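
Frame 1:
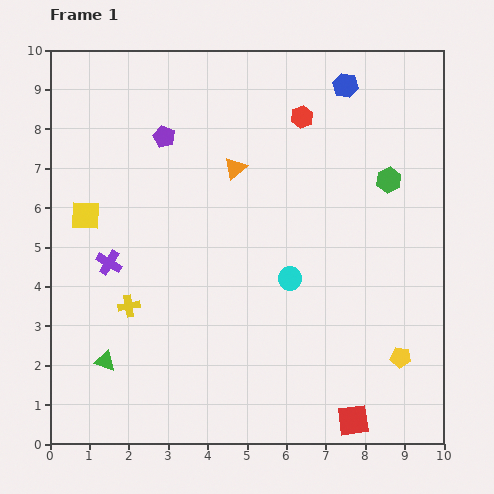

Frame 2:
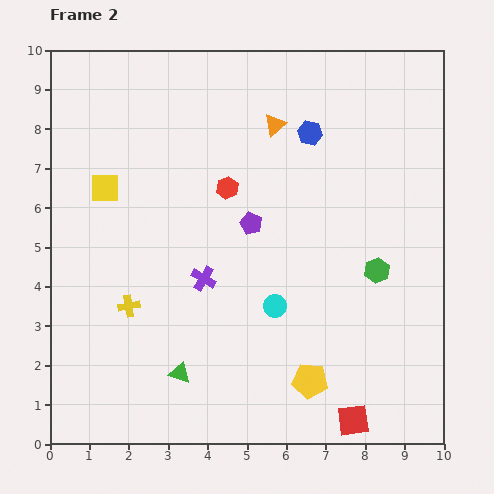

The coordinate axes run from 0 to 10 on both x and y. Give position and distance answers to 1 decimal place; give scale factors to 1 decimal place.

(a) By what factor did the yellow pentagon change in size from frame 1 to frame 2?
1.7×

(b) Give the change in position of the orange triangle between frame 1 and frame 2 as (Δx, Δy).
(1.0, 1.1)

The orange triangle was at (4.7, 7.0) in frame 1 and (5.7, 8.1) in frame 2.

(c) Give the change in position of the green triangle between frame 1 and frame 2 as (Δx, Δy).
(1.9, -0.3)

The green triangle was at (1.4, 2.1) in frame 1 and (3.3, 1.8) in frame 2.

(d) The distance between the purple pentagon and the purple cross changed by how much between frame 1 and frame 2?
-1.7

Distance in frame 1: 3.5. Distance in frame 2: 1.8.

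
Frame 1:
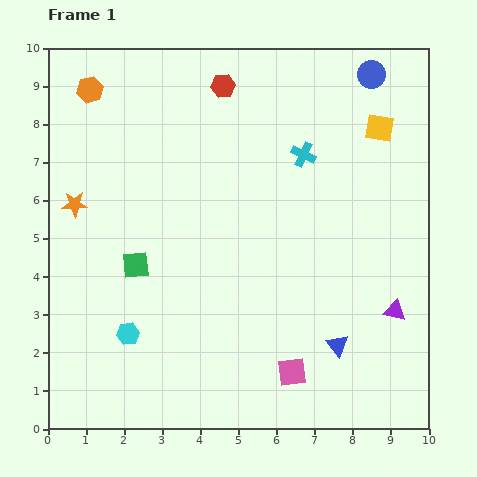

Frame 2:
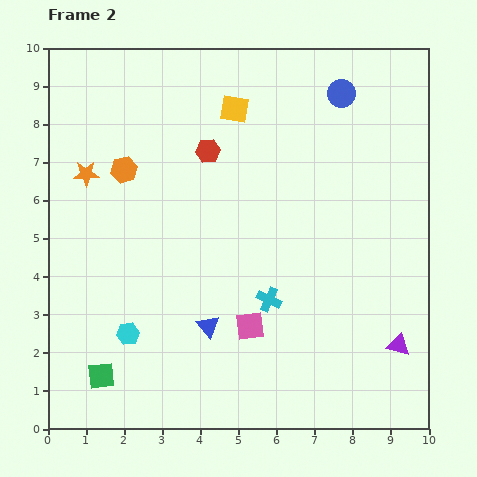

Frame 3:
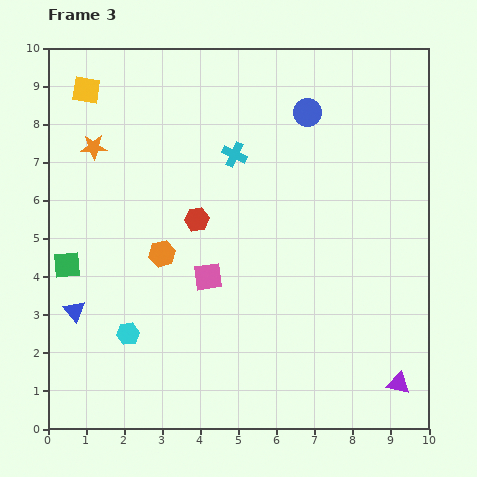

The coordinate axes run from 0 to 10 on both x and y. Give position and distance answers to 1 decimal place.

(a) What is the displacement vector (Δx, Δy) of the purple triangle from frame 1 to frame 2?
(0.1, -0.9)

The purple triangle was at (9.1, 3.1) in frame 1 and (9.2, 2.2) in frame 2.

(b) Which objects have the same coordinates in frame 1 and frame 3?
the cyan hexagon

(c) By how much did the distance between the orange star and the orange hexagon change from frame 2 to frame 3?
+2.3

Distance in frame 2: 1.0. Distance in frame 3: 3.3.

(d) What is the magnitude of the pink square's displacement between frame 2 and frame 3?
1.7

The pink square moved from (5.3, 2.7) to (4.2, 4.0), a distance of √(1.1² + 1.3²) ≈ 1.7.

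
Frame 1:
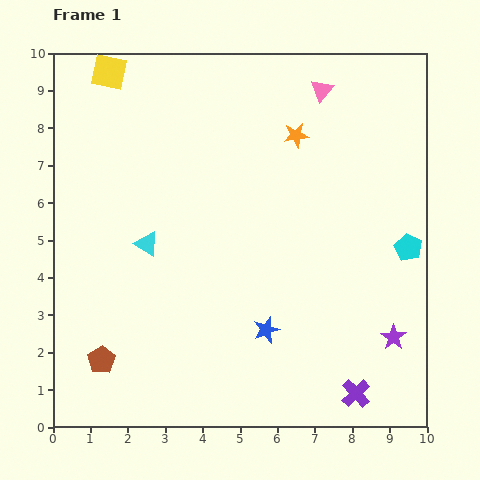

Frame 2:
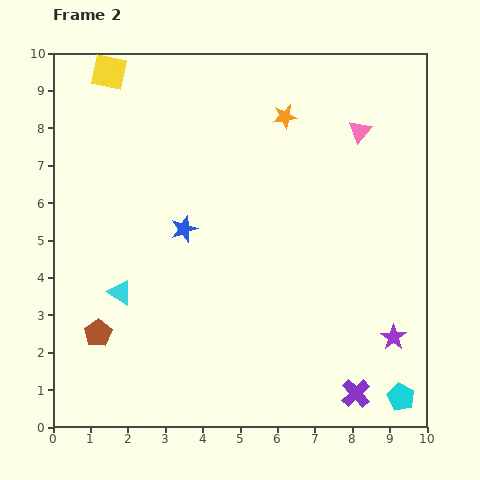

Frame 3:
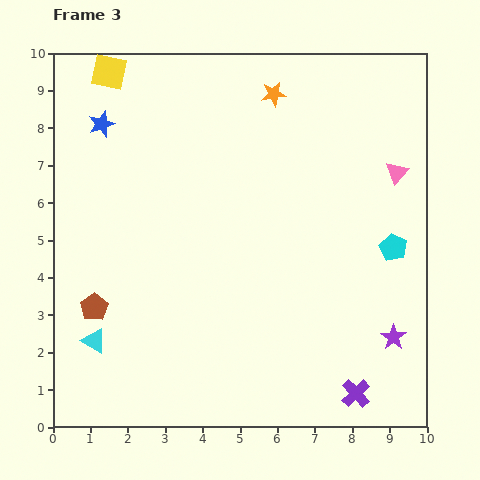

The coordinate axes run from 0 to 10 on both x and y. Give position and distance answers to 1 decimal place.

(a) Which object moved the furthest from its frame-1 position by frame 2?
the cyan pentagon

(moved 4.0; next 3.5)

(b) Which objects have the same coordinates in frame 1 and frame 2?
the purple cross, the purple star, the yellow square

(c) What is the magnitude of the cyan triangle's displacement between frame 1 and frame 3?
3.0

The cyan triangle moved from (2.5, 4.9) to (1.1, 2.3), a distance of √(1.4² + 2.6²) ≈ 3.0.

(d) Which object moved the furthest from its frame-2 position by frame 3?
the cyan pentagon

(moved 4.0; next 3.6)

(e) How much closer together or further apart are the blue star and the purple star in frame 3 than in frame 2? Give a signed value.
+3.4

Distance in frame 2: 6.3. Distance in frame 3: 9.7.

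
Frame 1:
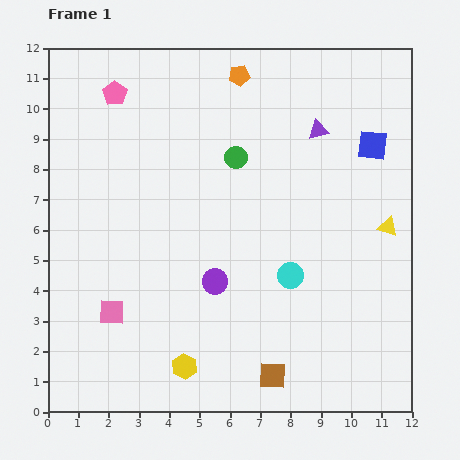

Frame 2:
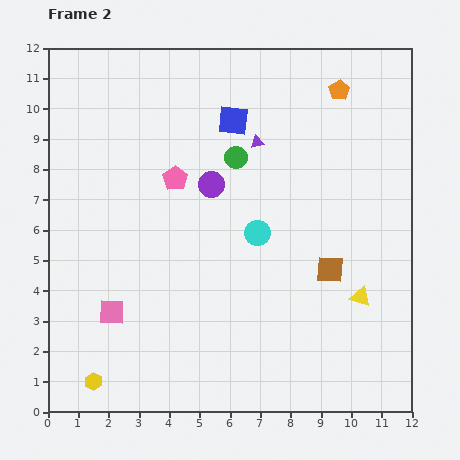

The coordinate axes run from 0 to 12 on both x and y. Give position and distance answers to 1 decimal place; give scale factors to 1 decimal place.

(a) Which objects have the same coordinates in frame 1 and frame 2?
the green circle, the pink square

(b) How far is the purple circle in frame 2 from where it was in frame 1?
3.2

The purple circle moved from (5.5, 4.3) to (5.4, 7.5), a distance of √(0.1² + 3.2²) ≈ 3.2.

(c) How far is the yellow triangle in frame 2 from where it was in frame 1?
2.5

The yellow triangle moved from (11.2, 6.1) to (10.3, 3.8), a distance of √(0.9² + 2.3²) ≈ 2.5.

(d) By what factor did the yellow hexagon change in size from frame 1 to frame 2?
0.7×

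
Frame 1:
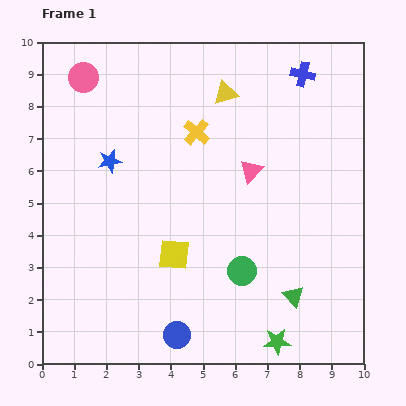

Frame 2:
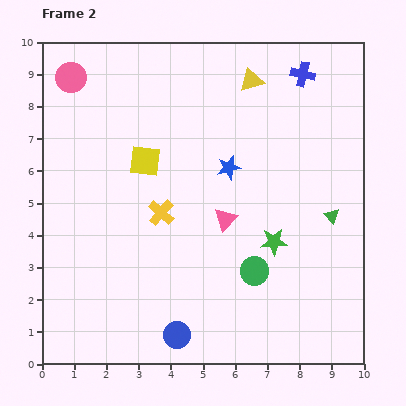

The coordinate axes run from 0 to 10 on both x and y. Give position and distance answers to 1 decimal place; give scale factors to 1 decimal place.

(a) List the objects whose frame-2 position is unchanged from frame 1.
the blue circle, the blue cross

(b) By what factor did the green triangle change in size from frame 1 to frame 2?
0.7×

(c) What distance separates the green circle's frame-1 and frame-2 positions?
0.4

The green circle moved from (6.2, 2.9) to (6.6, 2.9), a distance of √(0.4² + 0.0²) ≈ 0.4.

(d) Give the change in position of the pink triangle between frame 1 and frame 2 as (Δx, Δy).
(-0.8, -1.5)

The pink triangle was at (6.5, 6.0) in frame 1 and (5.7, 4.5) in frame 2.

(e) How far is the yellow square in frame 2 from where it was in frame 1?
3.0

The yellow square moved from (4.1, 3.4) to (3.2, 6.3), a distance of √(0.9² + 2.9²) ≈ 3.0.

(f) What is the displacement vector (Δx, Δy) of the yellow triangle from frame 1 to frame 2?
(0.8, 0.4)

The yellow triangle was at (5.7, 8.4) in frame 1 and (6.5, 8.8) in frame 2.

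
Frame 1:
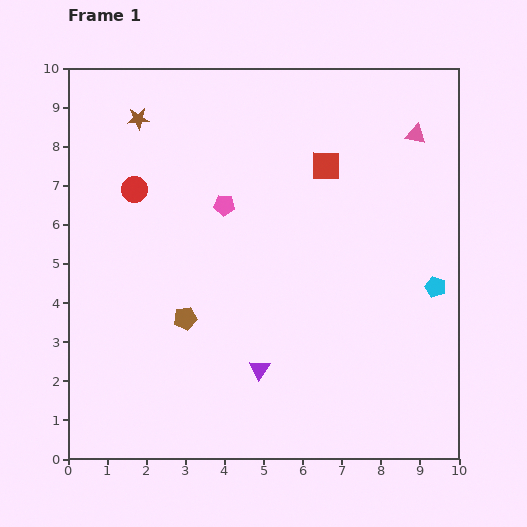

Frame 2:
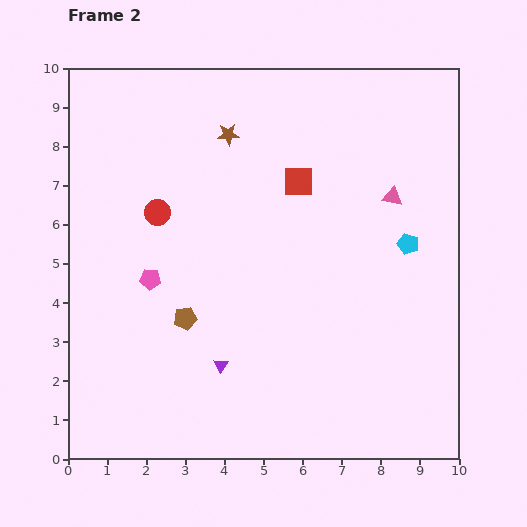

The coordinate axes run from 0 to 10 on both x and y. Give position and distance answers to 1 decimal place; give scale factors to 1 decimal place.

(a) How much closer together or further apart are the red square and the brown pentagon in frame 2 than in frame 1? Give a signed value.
-0.8

Distance in frame 1: 5.3. Distance in frame 2: 4.5.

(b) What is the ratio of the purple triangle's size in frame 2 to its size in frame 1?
0.7×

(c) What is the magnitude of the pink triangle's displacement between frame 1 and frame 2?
1.7

The pink triangle moved from (8.9, 8.3) to (8.3, 6.7), a distance of √(0.6² + 1.6²) ≈ 1.7.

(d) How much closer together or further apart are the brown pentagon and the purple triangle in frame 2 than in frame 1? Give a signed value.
-0.8

Distance in frame 1: 2.3. Distance in frame 2: 1.5.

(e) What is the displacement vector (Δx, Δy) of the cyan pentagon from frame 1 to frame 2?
(-0.7, 1.1)

The cyan pentagon was at (9.4, 4.4) in frame 1 and (8.7, 5.5) in frame 2.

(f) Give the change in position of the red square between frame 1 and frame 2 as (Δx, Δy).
(-0.7, -0.4)

The red square was at (6.6, 7.5) in frame 1 and (5.9, 7.1) in frame 2.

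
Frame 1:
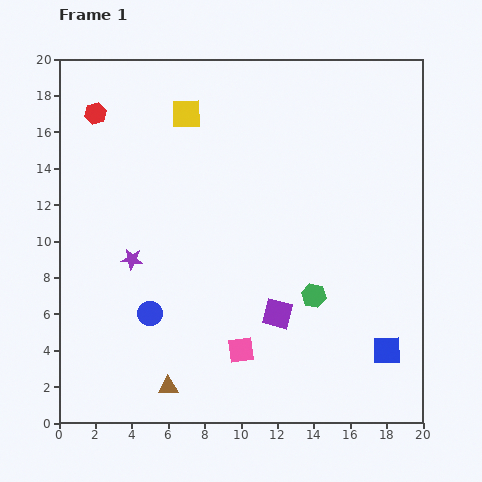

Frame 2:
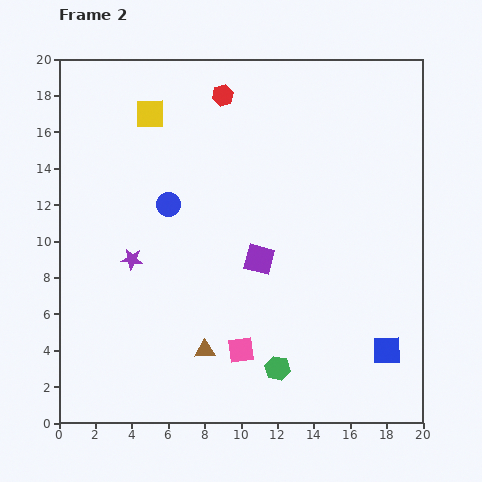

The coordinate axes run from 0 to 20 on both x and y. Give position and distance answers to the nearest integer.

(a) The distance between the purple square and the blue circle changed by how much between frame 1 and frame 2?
-1

Distance in frame 1: 7. Distance in frame 2: 6.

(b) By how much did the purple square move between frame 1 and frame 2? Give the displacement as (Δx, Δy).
(-1, 3)

The purple square was at (12, 6) in frame 1 and (11, 9) in frame 2.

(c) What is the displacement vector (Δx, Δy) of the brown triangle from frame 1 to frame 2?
(2, 2)

The brown triangle was at (6, 2) in frame 1 and (8, 4) in frame 2.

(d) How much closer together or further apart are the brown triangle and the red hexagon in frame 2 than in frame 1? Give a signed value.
-2

Distance in frame 1: 16. Distance in frame 2: 14.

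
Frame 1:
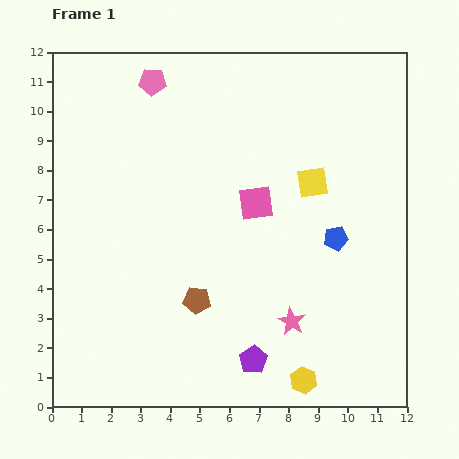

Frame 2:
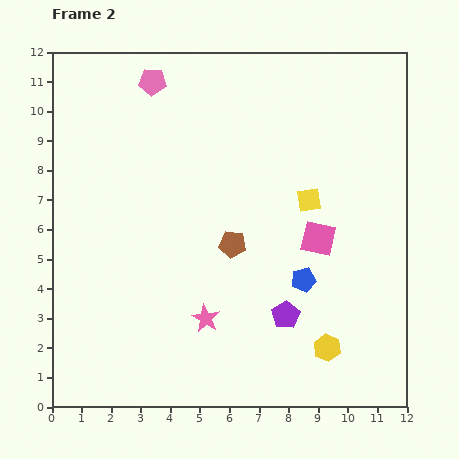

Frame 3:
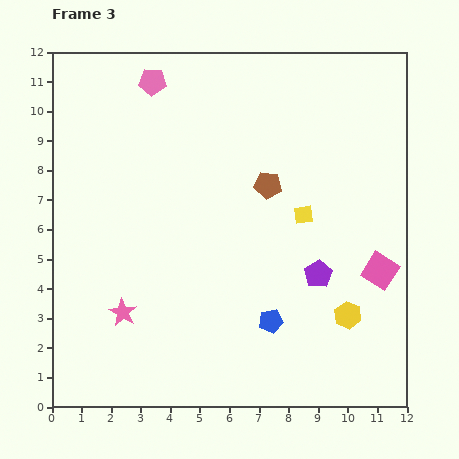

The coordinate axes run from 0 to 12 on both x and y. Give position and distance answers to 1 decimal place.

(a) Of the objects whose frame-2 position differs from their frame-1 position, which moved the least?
the yellow square

(moved 0.6)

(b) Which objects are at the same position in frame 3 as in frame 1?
the pink pentagon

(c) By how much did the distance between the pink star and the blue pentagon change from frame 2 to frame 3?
+1.5

Distance in frame 2: 3.5. Distance in frame 3: 5.0.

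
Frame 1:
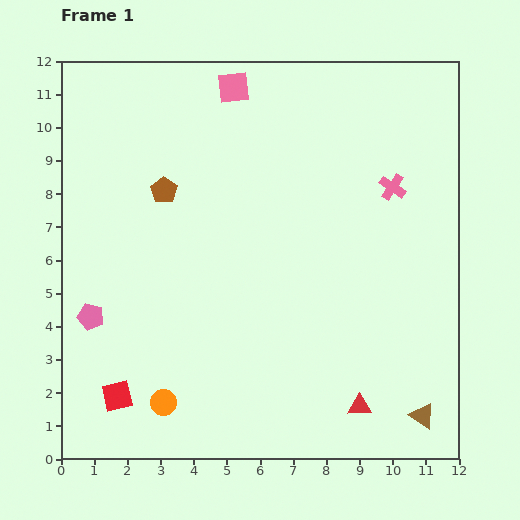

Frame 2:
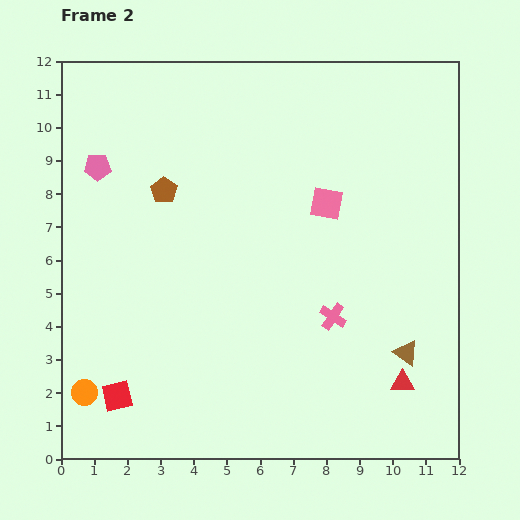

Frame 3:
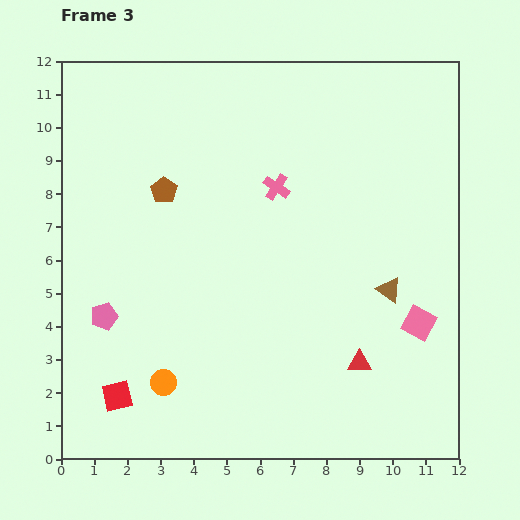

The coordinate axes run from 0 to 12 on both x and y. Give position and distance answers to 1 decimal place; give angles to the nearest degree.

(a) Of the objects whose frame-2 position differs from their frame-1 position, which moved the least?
the red triangle

(moved 1.5)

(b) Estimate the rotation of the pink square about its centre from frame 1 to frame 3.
36° clockwise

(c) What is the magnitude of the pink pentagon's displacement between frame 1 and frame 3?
0.4

The pink pentagon moved from (0.9, 4.3) to (1.3, 4.3), a distance of √(0.4² + 0.0²) ≈ 0.4.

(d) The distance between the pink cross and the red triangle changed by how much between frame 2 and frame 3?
+3.0

Distance in frame 2: 2.9. Distance in frame 3: 5.9.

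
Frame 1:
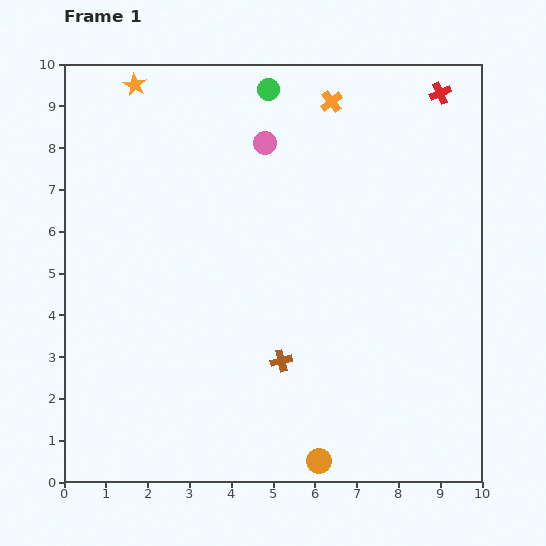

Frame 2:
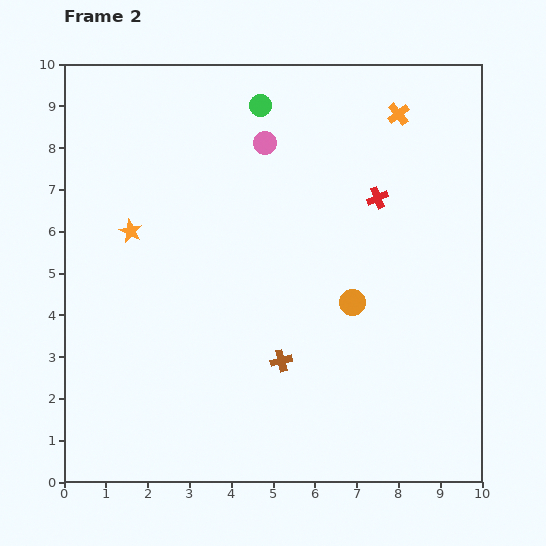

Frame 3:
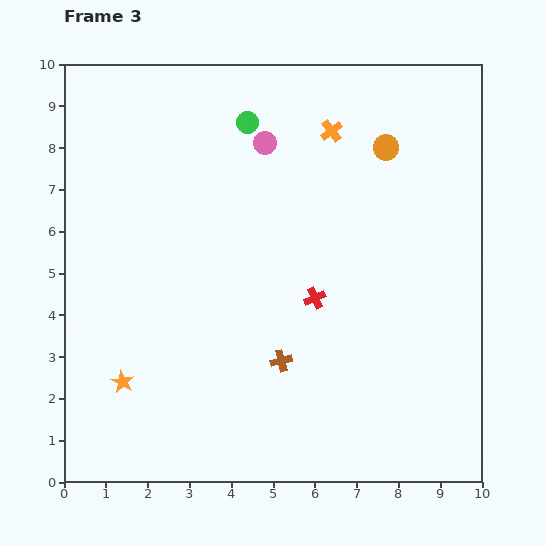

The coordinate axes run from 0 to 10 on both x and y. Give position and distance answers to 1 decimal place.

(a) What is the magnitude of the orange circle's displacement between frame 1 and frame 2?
3.9

The orange circle moved from (6.1, 0.5) to (6.9, 4.3), a distance of √(0.8² + 3.8²) ≈ 3.9.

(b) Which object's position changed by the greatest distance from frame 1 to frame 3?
the orange circle

(moved 7.7; next 7.1)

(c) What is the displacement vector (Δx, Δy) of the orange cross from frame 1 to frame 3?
(0.0, -0.7)

The orange cross was at (6.4, 9.1) in frame 1 and (6.4, 8.4) in frame 3.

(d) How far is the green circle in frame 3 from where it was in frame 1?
0.9

The green circle moved from (4.9, 9.4) to (4.4, 8.6), a distance of √(0.5² + 0.8²) ≈ 0.9.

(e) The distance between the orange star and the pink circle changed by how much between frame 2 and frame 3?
+2.8

Distance in frame 2: 3.8. Distance in frame 3: 6.6.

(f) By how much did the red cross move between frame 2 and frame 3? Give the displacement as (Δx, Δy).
(-1.5, -2.4)

The red cross was at (7.5, 6.8) in frame 2 and (6.0, 4.4) in frame 3.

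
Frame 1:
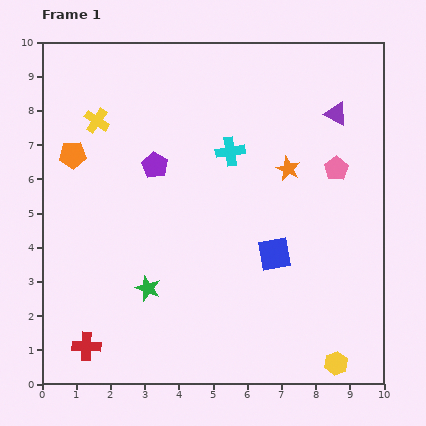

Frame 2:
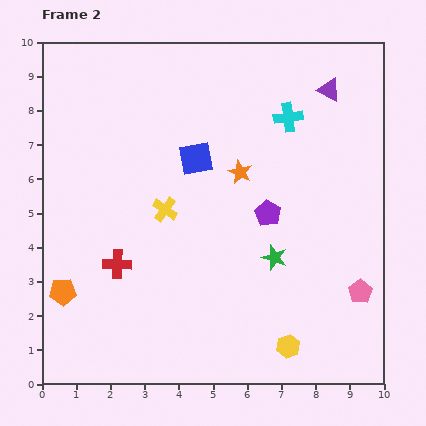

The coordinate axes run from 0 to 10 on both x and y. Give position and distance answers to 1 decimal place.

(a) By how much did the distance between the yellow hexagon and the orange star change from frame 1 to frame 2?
-0.6

Distance in frame 1: 5.9. Distance in frame 2: 5.3.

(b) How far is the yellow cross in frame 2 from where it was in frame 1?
3.3

The yellow cross moved from (1.6, 7.7) to (3.6, 5.1), a distance of √(2.0² + 2.6²) ≈ 3.3.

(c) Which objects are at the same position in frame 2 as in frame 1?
none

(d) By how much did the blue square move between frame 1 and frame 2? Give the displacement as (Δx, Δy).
(-2.3, 2.8)

The blue square was at (6.8, 3.8) in frame 1 and (4.5, 6.6) in frame 2.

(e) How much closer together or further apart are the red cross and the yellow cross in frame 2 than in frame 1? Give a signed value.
-4.5

Distance in frame 1: 6.6. Distance in frame 2: 2.1.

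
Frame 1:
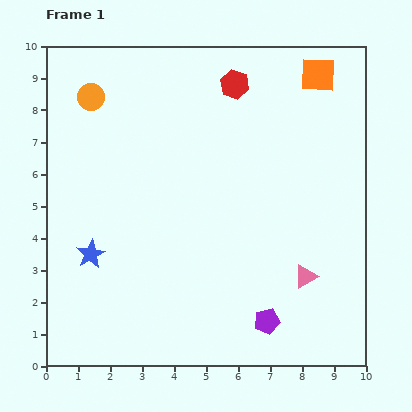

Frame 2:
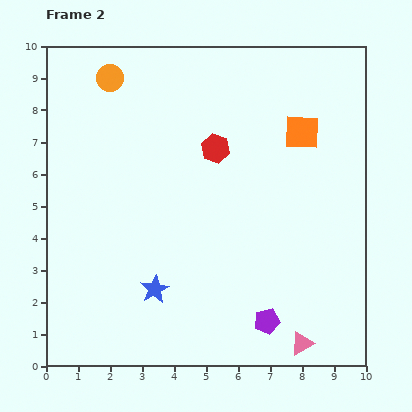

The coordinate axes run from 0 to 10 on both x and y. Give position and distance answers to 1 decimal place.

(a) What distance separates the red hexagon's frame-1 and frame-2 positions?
2.1

The red hexagon moved from (5.9, 8.8) to (5.3, 6.8), a distance of √(0.6² + 2.0²) ≈ 2.1.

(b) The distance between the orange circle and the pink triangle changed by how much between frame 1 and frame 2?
+1.5

Distance in frame 1: 8.7. Distance in frame 2: 10.2.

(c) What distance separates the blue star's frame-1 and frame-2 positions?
2.3

The blue star moved from (1.4, 3.5) to (3.4, 2.4), a distance of √(2.0² + 1.1²) ≈ 2.3.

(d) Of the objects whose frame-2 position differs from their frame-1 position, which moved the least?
the orange circle

(moved 0.8)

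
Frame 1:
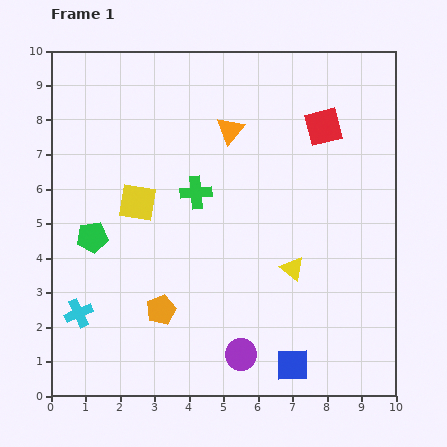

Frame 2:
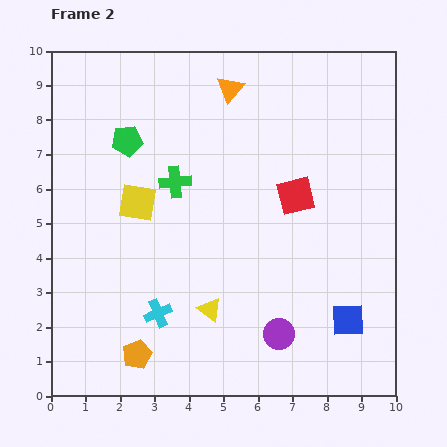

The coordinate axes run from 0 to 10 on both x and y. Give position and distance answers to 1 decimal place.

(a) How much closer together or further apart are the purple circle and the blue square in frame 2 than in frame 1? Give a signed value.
+0.5

Distance in frame 1: 1.5. Distance in frame 2: 2.0.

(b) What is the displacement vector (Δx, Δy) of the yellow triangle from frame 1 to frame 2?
(-2.4, -1.2)

The yellow triangle was at (7.0, 3.7) in frame 1 and (4.6, 2.5) in frame 2.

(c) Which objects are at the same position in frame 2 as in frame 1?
the yellow square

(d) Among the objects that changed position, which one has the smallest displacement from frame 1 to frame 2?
the green cross

(moved 0.7)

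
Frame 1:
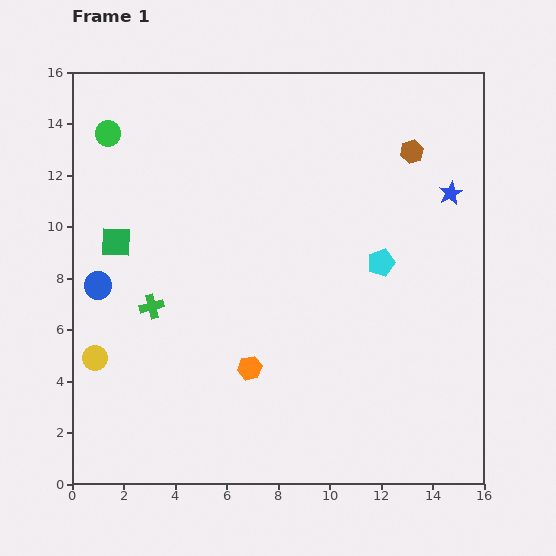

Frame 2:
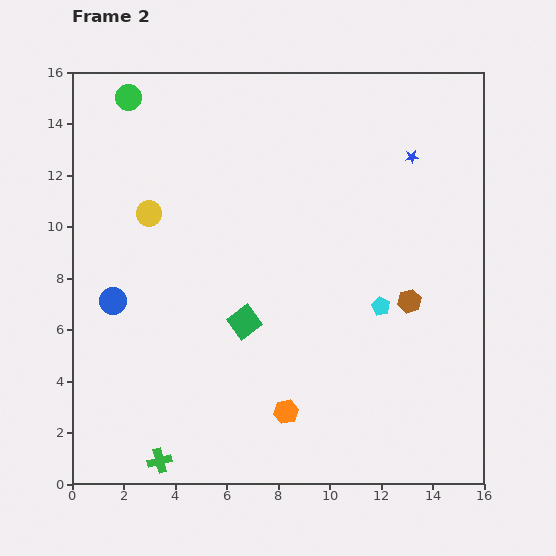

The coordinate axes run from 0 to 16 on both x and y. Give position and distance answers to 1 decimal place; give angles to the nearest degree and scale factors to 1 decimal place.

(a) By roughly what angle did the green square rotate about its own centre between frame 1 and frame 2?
39° counter-clockwise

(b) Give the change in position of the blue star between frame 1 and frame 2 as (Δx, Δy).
(-1.5, 1.4)

The blue star was at (14.7, 11.3) in frame 1 and (13.2, 12.7) in frame 2.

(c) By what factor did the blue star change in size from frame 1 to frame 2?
0.6×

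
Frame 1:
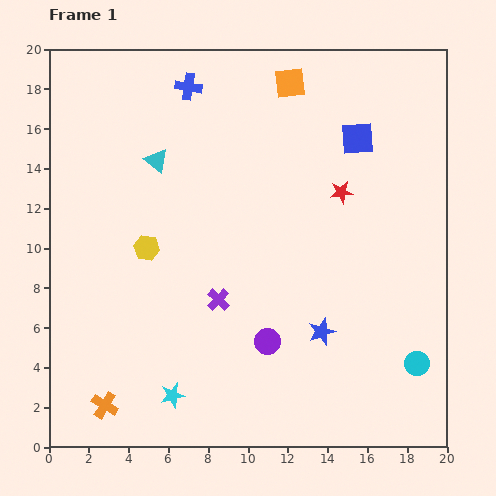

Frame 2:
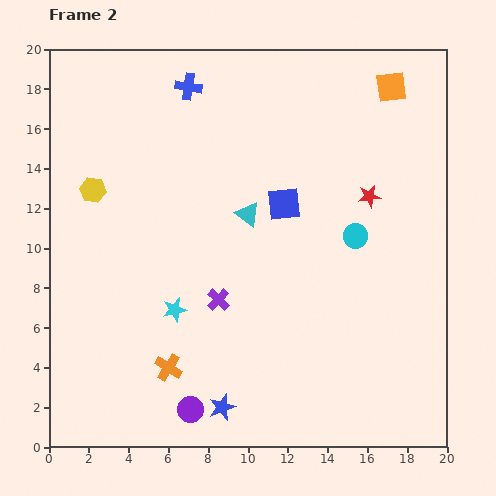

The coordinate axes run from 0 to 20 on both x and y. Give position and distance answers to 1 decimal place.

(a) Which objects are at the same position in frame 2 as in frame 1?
the purple cross, the blue cross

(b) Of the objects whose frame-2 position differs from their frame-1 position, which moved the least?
the red star

(moved 1.4)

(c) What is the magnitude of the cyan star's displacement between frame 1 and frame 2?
4.3

The cyan star moved from (6.2, 2.6) to (6.3, 6.9), a distance of √(0.1² + 4.3²) ≈ 4.3.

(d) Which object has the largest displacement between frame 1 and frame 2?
the cyan circle

(moved 7.1; next 6.3)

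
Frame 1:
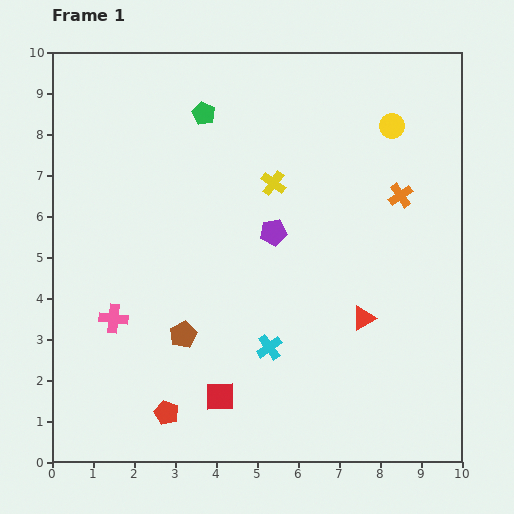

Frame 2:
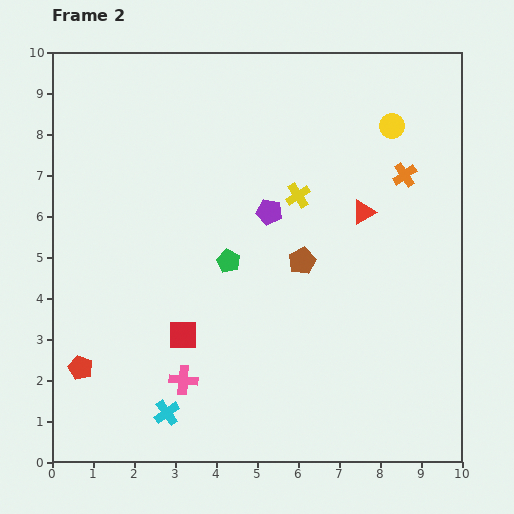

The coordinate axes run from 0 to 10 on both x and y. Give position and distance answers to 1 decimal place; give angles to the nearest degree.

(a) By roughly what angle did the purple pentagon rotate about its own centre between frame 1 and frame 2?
21° clockwise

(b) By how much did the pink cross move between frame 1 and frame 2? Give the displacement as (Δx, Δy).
(1.7, -1.5)

The pink cross was at (1.5, 3.5) in frame 1 and (3.2, 2.0) in frame 2.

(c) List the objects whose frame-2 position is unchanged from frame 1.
the yellow circle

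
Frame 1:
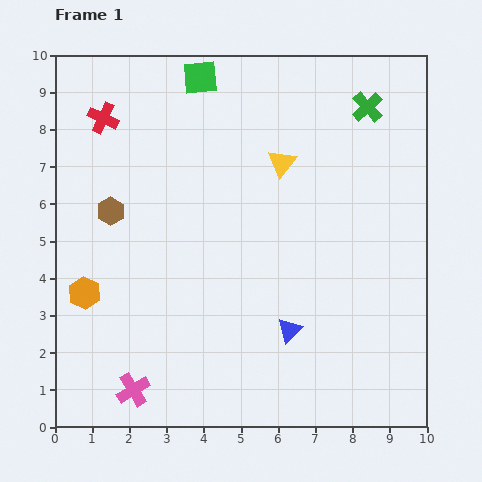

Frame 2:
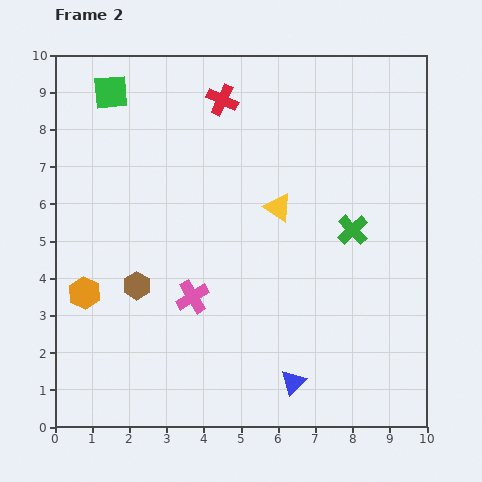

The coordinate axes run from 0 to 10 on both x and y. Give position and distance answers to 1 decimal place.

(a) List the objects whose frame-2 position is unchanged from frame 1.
the orange hexagon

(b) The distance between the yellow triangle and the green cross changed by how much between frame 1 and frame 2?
-0.6

Distance in frame 1: 2.7. Distance in frame 2: 2.1.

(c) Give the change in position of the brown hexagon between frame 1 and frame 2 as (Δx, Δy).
(0.7, -2.0)

The brown hexagon was at (1.5, 5.8) in frame 1 and (2.2, 3.8) in frame 2.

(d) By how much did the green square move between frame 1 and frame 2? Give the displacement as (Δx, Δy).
(-2.4, -0.4)

The green square was at (3.9, 9.4) in frame 1 and (1.5, 9.0) in frame 2.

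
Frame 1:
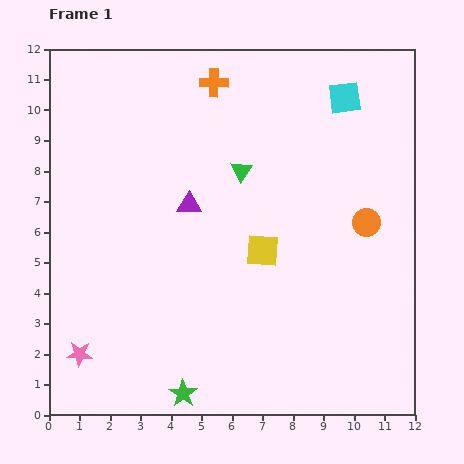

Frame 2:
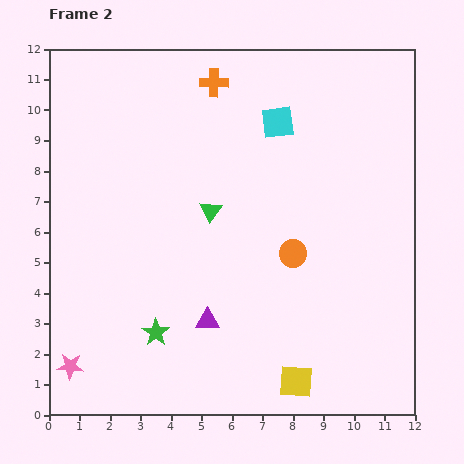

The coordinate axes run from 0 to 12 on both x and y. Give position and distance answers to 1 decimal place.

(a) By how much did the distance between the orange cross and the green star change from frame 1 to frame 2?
-1.8

Distance in frame 1: 10.2. Distance in frame 2: 8.4.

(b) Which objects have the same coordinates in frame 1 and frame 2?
the orange cross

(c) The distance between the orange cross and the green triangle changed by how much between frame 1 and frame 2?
+1.2

Distance in frame 1: 3.0. Distance in frame 2: 4.2.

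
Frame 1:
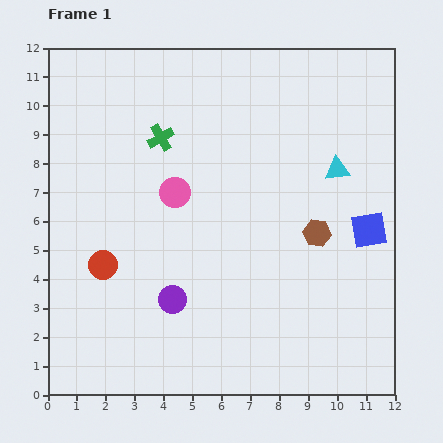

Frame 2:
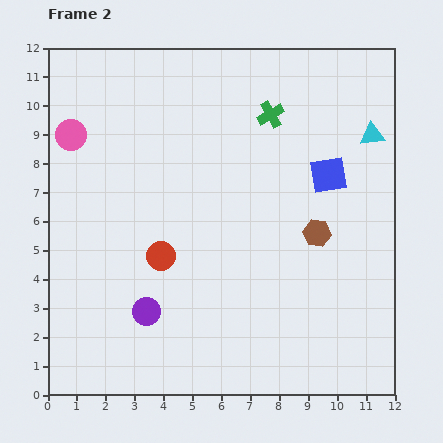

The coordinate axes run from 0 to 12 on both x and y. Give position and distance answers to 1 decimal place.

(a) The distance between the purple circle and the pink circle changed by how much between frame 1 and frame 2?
+2.9

Distance in frame 1: 3.7. Distance in frame 2: 6.6.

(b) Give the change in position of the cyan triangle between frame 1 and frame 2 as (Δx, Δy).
(1.2, 1.2)

The cyan triangle was at (10.0, 7.8) in frame 1 and (11.2, 9.0) in frame 2.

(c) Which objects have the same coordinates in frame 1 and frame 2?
the brown hexagon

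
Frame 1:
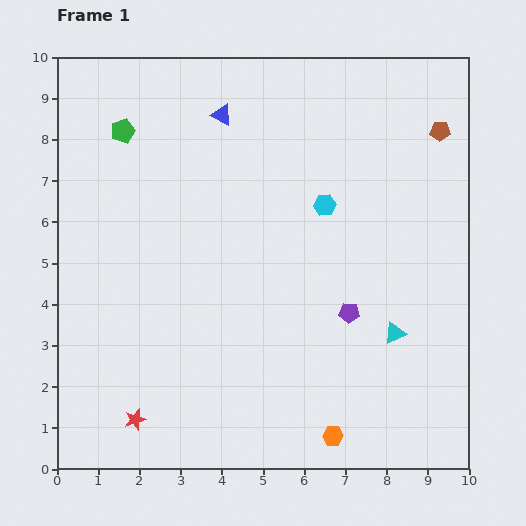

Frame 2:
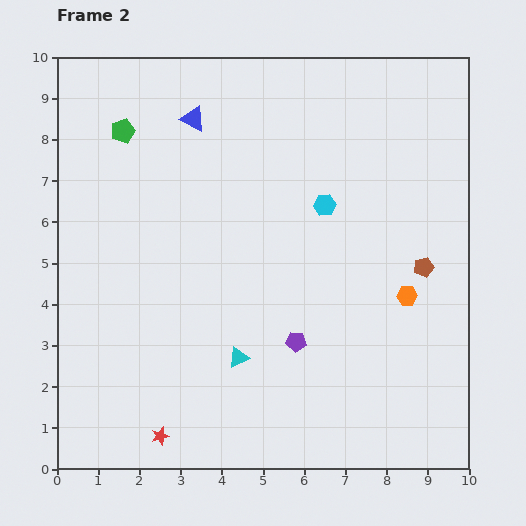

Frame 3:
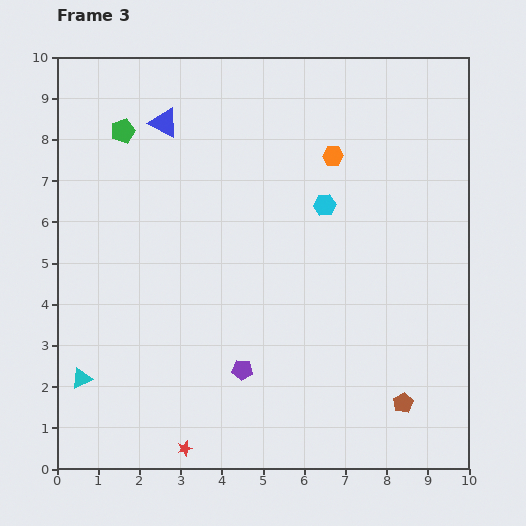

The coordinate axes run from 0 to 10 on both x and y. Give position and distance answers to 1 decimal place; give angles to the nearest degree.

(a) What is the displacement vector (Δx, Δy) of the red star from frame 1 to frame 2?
(0.6, -0.4)

The red star was at (1.9, 1.2) in frame 1 and (2.5, 0.8) in frame 2.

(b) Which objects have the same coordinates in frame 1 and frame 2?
the green pentagon, the cyan hexagon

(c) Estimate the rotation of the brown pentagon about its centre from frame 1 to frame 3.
31° counter-clockwise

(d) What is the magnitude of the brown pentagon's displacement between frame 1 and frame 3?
6.7

The brown pentagon moved from (9.3, 8.2) to (8.4, 1.6), a distance of √(0.9² + 6.6²) ≈ 6.7.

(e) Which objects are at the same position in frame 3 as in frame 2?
the green pentagon, the cyan hexagon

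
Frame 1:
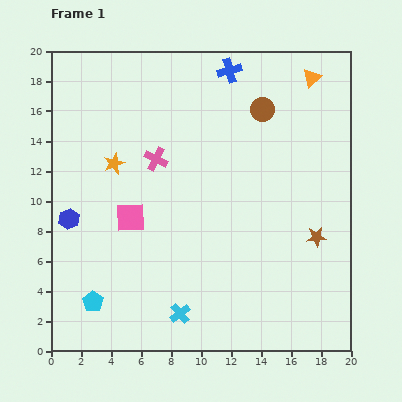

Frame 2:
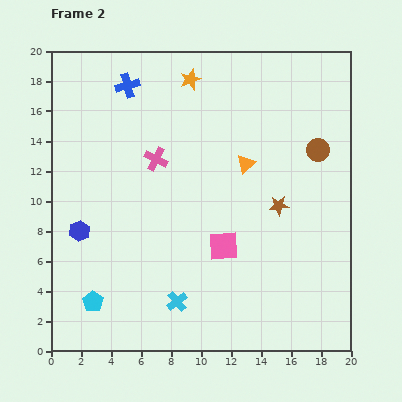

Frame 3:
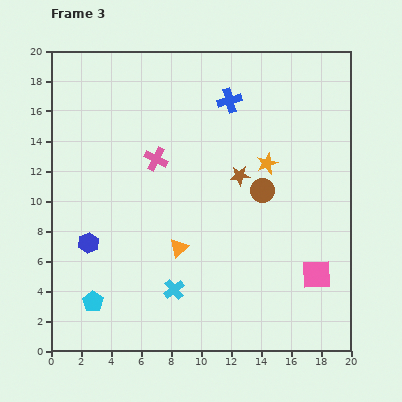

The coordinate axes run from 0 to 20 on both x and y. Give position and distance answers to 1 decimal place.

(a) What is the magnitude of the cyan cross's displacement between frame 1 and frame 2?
0.8

The cyan cross moved from (8.6, 2.5) to (8.4, 3.3), a distance of √(0.2² + 0.8²) ≈ 0.8.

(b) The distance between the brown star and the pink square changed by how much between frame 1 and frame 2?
-7.9

Distance in frame 1: 12.5. Distance in frame 2: 4.6.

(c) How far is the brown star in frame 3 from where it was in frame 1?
6.5

The brown star moved from (17.7, 7.6) to (12.6, 11.7), a distance of √(5.1² + 4.1²) ≈ 6.5.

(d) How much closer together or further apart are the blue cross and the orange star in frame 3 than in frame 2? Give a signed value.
+0.7

Distance in frame 2: 4.2. Distance in frame 3: 4.9.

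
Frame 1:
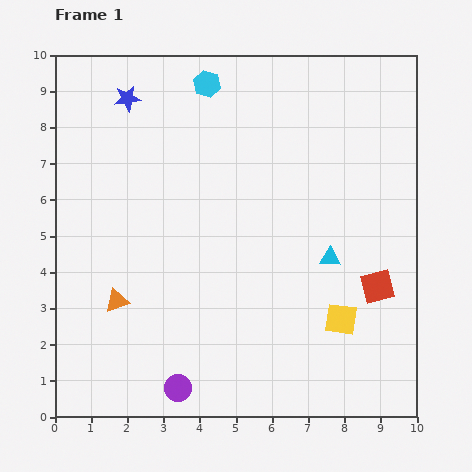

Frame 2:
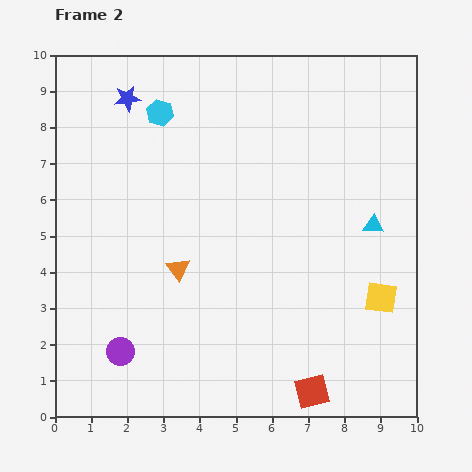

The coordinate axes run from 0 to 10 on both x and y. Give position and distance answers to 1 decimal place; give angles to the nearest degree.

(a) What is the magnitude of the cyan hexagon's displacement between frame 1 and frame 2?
1.5

The cyan hexagon moved from (4.2, 9.2) to (2.9, 8.4), a distance of √(1.3² + 0.8²) ≈ 1.5.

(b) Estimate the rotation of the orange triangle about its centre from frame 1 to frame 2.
49° counter-clockwise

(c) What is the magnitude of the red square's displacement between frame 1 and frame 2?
3.4

The red square moved from (8.9, 3.6) to (7.1, 0.7), a distance of √(1.8² + 2.9²) ≈ 3.4.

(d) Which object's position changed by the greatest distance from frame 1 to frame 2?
the red square

(moved 3.4; next 1.9)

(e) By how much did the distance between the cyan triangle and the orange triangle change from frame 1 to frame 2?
-0.5

Distance in frame 1: 6.0. Distance in frame 2: 5.5.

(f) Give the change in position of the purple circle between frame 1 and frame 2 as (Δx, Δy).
(-1.6, 1.0)

The purple circle was at (3.4, 0.8) in frame 1 and (1.8, 1.8) in frame 2.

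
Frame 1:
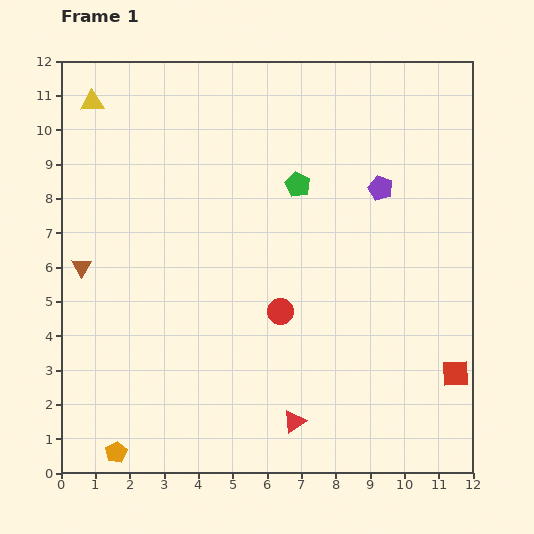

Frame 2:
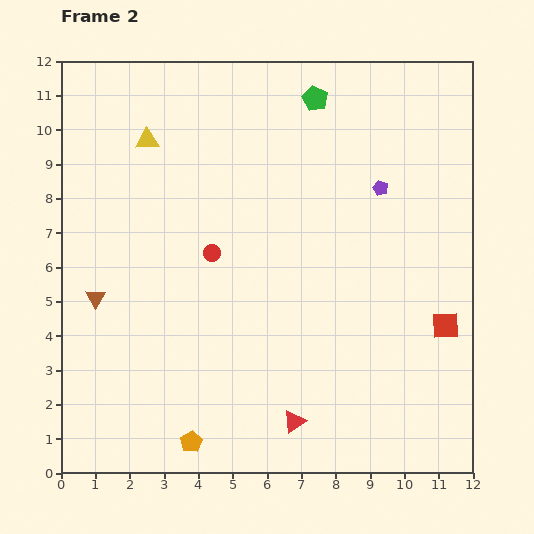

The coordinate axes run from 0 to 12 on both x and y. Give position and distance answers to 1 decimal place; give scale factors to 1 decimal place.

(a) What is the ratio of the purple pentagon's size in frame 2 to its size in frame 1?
0.6×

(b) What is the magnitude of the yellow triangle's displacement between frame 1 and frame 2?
1.9

The yellow triangle moved from (0.9, 10.8) to (2.5, 9.7), a distance of √(1.6² + 1.1²) ≈ 1.9.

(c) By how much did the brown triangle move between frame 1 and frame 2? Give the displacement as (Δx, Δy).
(0.4, -0.9)

The brown triangle was at (0.6, 6.0) in frame 1 and (1.0, 5.1) in frame 2.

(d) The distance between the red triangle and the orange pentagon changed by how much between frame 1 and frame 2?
-2.2

Distance in frame 1: 5.3. Distance in frame 2: 3.1.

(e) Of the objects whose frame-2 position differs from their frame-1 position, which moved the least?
the brown triangle

(moved 1.0)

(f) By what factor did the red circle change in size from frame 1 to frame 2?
0.6×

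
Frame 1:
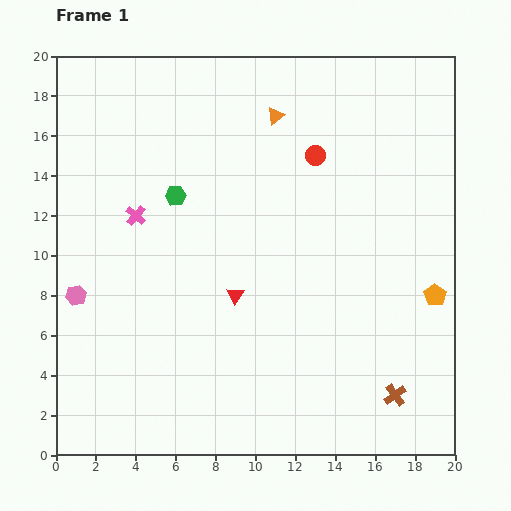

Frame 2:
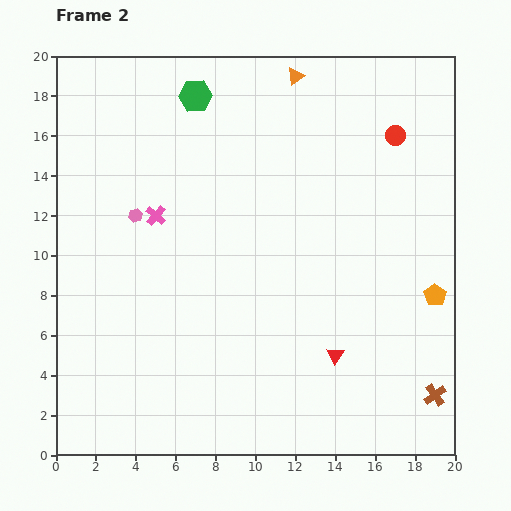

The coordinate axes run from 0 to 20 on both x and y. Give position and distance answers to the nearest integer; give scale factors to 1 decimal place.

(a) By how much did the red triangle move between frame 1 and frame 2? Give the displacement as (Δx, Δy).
(5, -3)

The red triangle was at (9, 8) in frame 1 and (14, 5) in frame 2.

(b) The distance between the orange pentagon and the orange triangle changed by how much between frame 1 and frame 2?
+1

Distance in frame 1: 12. Distance in frame 2: 13.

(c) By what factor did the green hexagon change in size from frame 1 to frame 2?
1.6×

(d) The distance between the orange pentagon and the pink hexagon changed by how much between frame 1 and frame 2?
-2

Distance in frame 1: 18. Distance in frame 2: 16.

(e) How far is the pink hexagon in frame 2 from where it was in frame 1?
5

The pink hexagon moved from (1, 8) to (4, 12), a distance of √(3² + 4²) ≈ 5.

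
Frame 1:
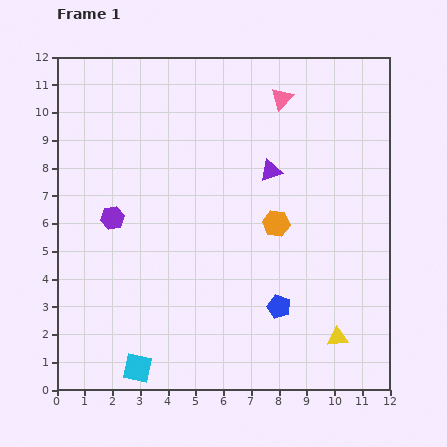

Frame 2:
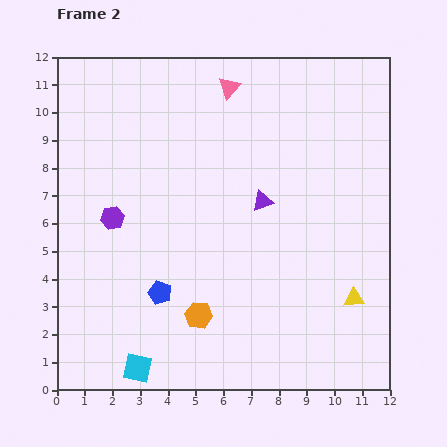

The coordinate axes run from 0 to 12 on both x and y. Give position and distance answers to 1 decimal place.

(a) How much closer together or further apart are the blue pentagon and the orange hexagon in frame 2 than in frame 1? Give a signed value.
-1.4

Distance in frame 1: 3.0. Distance in frame 2: 1.6.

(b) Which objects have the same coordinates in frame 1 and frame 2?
the purple hexagon, the cyan square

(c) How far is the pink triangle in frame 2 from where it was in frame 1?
1.9

The pink triangle moved from (8.1, 10.5) to (6.2, 10.9), a distance of √(1.9² + 0.4²) ≈ 1.9.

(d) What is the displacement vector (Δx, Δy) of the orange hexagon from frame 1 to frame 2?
(-2.8, -3.3)

The orange hexagon was at (7.9, 6.0) in frame 1 and (5.1, 2.7) in frame 2.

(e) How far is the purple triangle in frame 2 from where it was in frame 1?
1.1

The purple triangle moved from (7.7, 7.9) to (7.4, 6.8), a distance of √(0.3² + 1.1²) ≈ 1.1.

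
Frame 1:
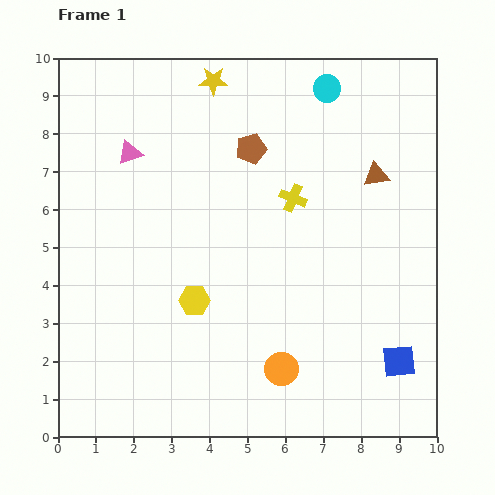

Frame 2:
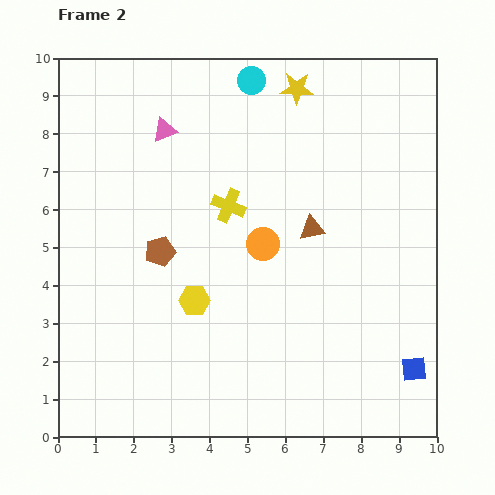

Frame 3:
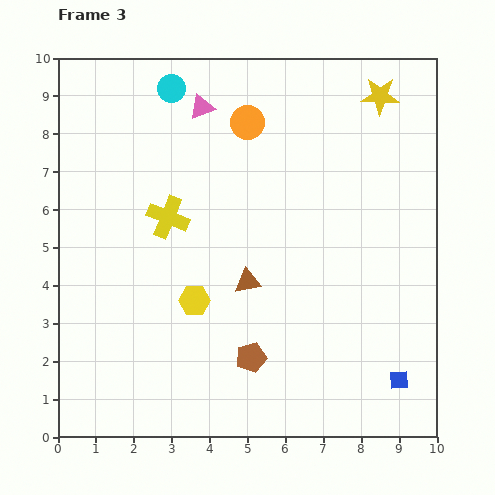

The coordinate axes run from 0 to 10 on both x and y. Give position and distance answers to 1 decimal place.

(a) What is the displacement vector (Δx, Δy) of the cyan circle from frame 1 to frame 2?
(-2.0, 0.2)

The cyan circle was at (7.1, 9.2) in frame 1 and (5.1, 9.4) in frame 2.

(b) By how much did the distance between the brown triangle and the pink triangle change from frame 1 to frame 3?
-1.7

Distance in frame 1: 6.5. Distance in frame 3: 4.8.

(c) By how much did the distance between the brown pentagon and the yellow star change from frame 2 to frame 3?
+2.1

Distance in frame 2: 5.6. Distance in frame 3: 7.7.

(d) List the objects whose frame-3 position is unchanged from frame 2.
the yellow hexagon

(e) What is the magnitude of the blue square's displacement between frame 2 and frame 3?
0.5

The blue square moved from (9.4, 1.8) to (9.0, 1.5), a distance of √(0.4² + 0.3²) ≈ 0.5.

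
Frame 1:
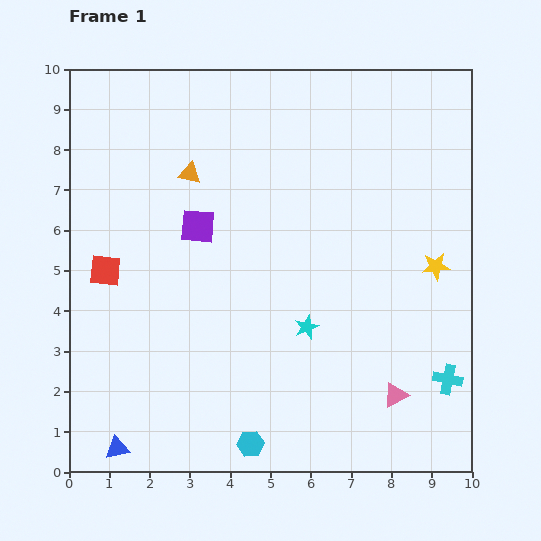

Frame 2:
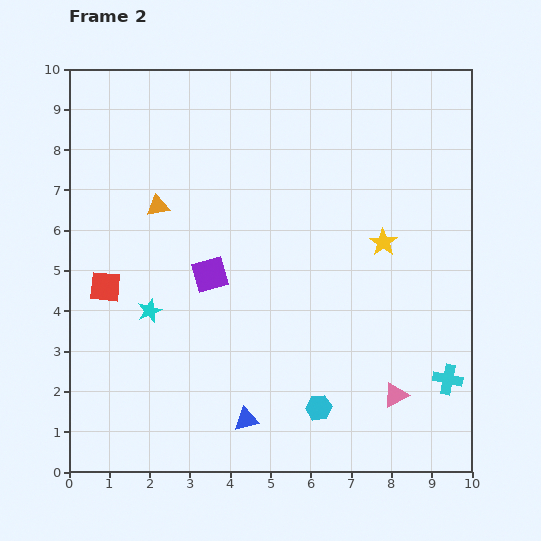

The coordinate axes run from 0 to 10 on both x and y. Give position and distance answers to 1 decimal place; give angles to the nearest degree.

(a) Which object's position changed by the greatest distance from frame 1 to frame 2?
the cyan star

(moved 3.9; next 3.3)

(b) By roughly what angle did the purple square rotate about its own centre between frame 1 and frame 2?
21° counter-clockwise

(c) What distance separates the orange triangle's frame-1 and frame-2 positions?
1.1

The orange triangle moved from (3.0, 7.4) to (2.2, 6.6), a distance of √(0.8² + 0.8²) ≈ 1.1.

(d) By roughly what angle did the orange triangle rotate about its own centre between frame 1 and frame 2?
24° counter-clockwise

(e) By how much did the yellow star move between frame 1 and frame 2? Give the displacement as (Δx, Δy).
(-1.3, 0.6)

The yellow star was at (9.1, 5.1) in frame 1 and (7.8, 5.7) in frame 2.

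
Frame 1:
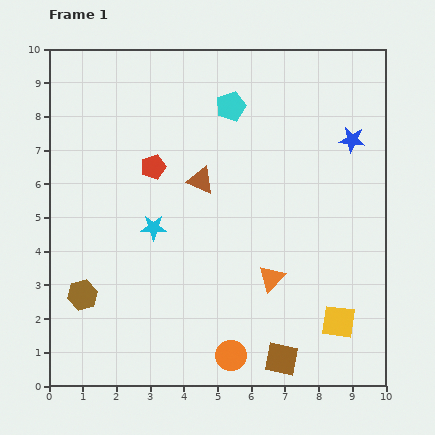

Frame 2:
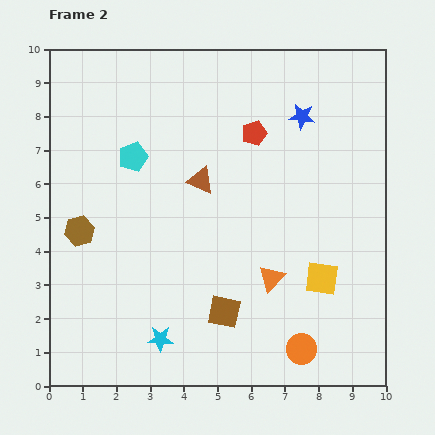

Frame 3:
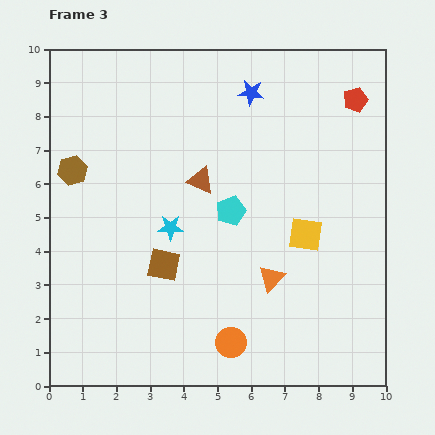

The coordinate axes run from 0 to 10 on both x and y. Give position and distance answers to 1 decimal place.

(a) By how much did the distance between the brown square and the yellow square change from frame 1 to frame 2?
+1.1

Distance in frame 1: 2.0. Distance in frame 2: 3.1.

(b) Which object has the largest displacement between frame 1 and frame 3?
the red pentagon

(moved 6.3; next 4.5)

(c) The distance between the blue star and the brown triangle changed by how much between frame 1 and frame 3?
-1.7

Distance in frame 1: 4.7. Distance in frame 3: 3.0.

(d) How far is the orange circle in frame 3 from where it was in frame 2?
2.1

The orange circle moved from (7.5, 1.1) to (5.4, 1.3), a distance of √(2.1² + 0.2²) ≈ 2.1.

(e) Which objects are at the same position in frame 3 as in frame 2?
the orange triangle, the brown triangle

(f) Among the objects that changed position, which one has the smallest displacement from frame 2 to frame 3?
the yellow square

(moved 1.4)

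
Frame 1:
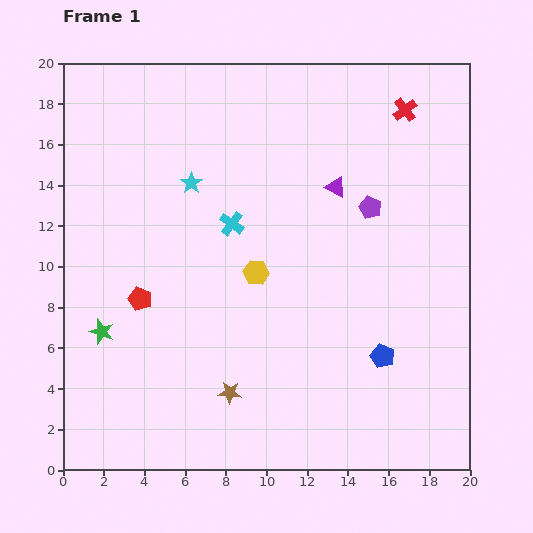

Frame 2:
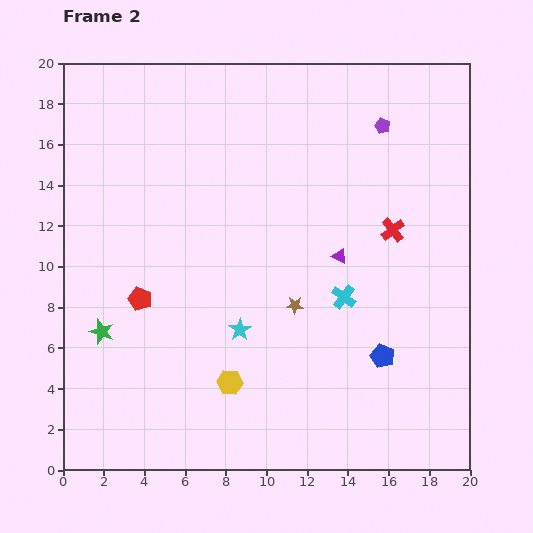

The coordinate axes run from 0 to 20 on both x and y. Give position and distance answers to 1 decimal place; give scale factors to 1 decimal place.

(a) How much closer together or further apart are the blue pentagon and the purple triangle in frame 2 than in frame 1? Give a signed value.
-3.3

Distance in frame 1: 8.6. Distance in frame 2: 5.3.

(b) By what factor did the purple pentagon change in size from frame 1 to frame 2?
0.7×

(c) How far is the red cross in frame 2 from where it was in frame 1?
5.9

The red cross moved from (16.8, 17.7) to (16.2, 11.8), a distance of √(0.6² + 5.9²) ≈ 5.9.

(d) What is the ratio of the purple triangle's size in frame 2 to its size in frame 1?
0.7×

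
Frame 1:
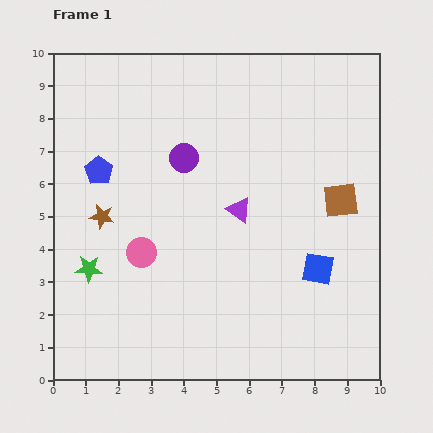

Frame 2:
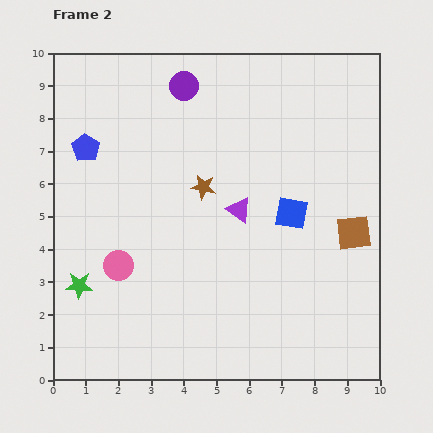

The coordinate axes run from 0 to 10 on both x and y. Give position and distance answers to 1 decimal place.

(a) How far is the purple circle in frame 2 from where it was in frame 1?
2.2

The purple circle moved from (4.0, 6.8) to (4.0, 9.0), a distance of √(0.0² + 2.2²) ≈ 2.2.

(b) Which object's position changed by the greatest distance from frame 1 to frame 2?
the brown star

(moved 3.2; next 2.2)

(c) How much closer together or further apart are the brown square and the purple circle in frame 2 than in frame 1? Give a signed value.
+1.9

Distance in frame 1: 5.0. Distance in frame 2: 6.9.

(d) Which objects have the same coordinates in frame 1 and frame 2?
the purple triangle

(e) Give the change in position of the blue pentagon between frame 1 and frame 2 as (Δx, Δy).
(-0.4, 0.7)

The blue pentagon was at (1.4, 6.4) in frame 1 and (1.0, 7.1) in frame 2.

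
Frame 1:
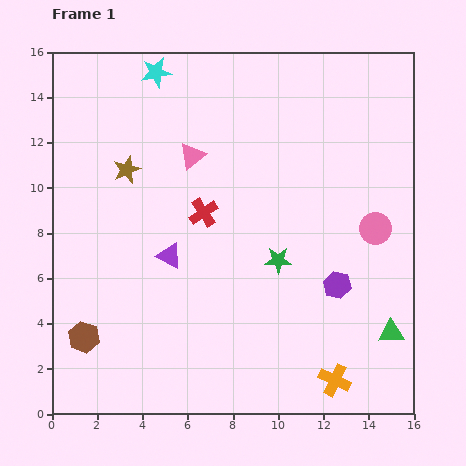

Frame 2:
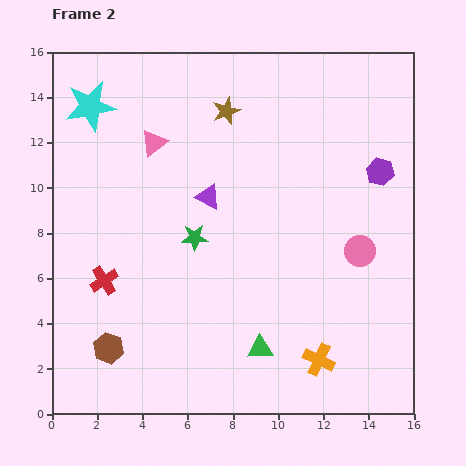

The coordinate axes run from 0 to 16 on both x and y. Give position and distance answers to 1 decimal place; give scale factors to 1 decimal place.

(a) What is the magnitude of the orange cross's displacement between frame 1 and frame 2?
1.1

The orange cross moved from (12.5, 1.5) to (11.8, 2.4), a distance of √(0.7² + 0.9²) ≈ 1.1.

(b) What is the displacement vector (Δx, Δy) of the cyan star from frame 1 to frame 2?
(-2.9, -1.5)

The cyan star was at (4.6, 15.1) in frame 1 and (1.7, 13.6) in frame 2.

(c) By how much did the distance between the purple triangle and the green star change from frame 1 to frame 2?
-2.9

Distance in frame 1: 4.8. Distance in frame 2: 1.9.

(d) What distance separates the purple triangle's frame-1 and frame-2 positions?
3.1

The purple triangle moved from (5.2, 7.0) to (6.9, 9.6), a distance of √(1.7² + 2.6²) ≈ 3.1.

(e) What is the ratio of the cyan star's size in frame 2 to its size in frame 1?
1.6×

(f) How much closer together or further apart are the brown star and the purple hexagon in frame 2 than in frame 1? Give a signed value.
-3.3

Distance in frame 1: 10.6. Distance in frame 2: 7.3.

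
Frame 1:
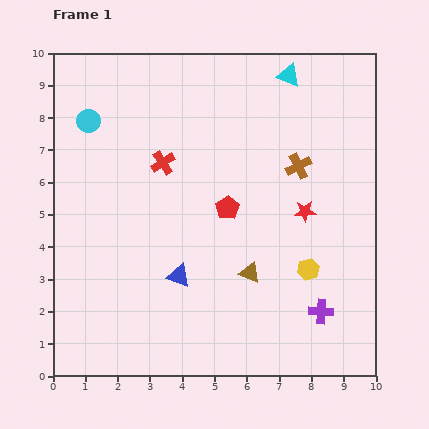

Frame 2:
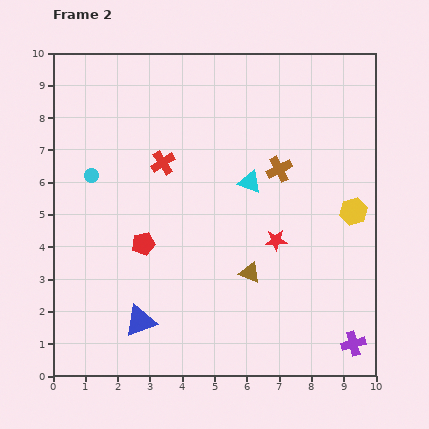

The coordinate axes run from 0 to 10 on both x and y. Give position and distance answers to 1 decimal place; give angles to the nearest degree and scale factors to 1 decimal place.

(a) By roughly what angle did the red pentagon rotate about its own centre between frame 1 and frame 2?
20° clockwise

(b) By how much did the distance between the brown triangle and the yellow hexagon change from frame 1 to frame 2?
+1.9

Distance in frame 1: 1.8. Distance in frame 2: 3.7.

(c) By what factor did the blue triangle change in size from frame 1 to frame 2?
1.3×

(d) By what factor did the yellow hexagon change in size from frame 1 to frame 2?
1.3×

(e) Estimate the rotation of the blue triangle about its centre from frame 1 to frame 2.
40° counter-clockwise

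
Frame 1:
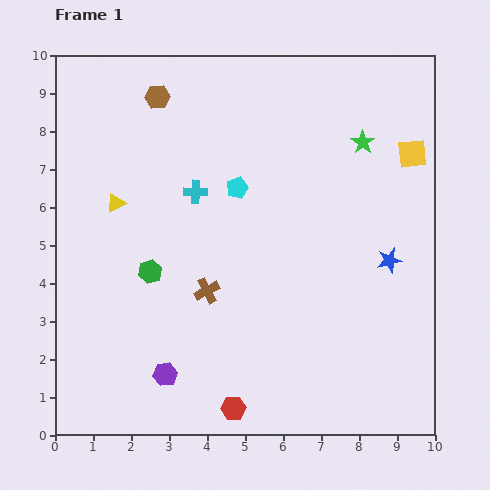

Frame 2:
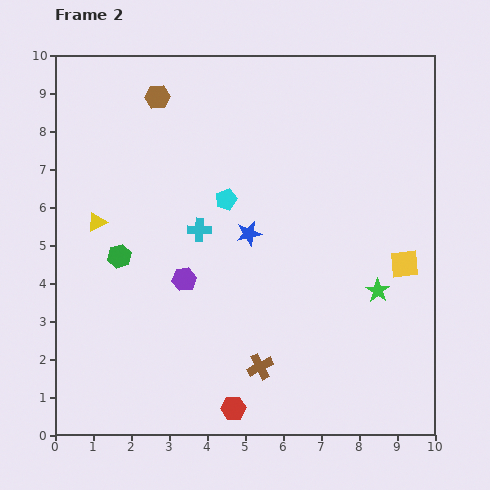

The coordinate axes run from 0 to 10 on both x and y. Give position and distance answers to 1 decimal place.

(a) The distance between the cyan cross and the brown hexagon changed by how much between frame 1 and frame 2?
+1.0

Distance in frame 1: 2.7. Distance in frame 2: 3.7.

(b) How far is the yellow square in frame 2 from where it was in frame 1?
2.9

The yellow square moved from (9.4, 7.4) to (9.2, 4.5), a distance of √(0.2² + 2.9²) ≈ 2.9.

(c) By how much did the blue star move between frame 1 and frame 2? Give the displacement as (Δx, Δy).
(-3.7, 0.7)

The blue star was at (8.8, 4.6) in frame 1 and (5.1, 5.3) in frame 2.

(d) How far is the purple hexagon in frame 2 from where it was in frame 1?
2.5

The purple hexagon moved from (2.9, 1.6) to (3.4, 4.1), a distance of √(0.5² + 2.5²) ≈ 2.5.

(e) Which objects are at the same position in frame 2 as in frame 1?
the red hexagon, the brown hexagon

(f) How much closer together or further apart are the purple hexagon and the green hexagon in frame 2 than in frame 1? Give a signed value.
-0.9

Distance in frame 1: 2.7. Distance in frame 2: 1.8.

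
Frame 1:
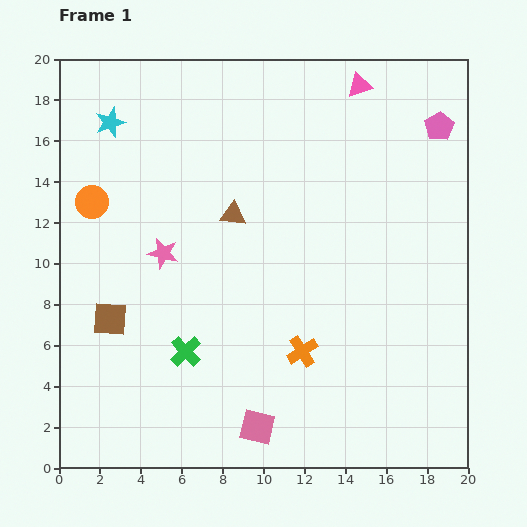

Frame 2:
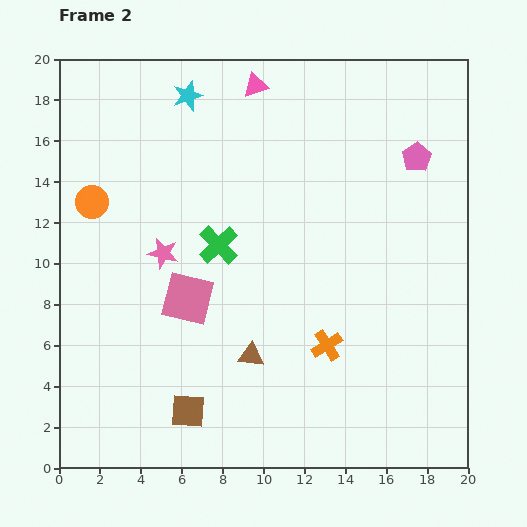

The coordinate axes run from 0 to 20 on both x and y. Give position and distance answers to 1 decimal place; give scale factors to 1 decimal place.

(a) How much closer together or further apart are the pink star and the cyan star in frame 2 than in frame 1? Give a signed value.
+0.9

Distance in frame 1: 6.9. Distance in frame 2: 7.8.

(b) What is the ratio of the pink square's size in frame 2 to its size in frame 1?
1.5×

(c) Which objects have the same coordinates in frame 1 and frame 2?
the orange circle, the pink star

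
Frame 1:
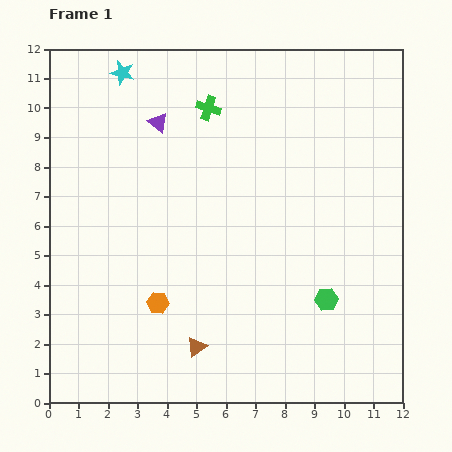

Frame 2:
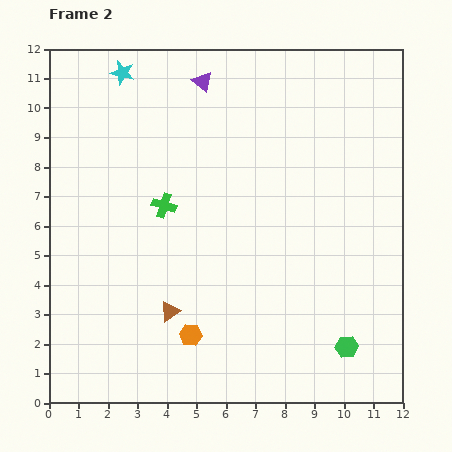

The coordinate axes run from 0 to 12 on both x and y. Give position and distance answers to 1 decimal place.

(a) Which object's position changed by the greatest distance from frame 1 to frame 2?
the green cross

(moved 3.6; next 2.1)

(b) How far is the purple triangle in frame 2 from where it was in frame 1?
2.1

The purple triangle moved from (3.7, 9.5) to (5.2, 10.9), a distance of √(1.5² + 1.4²) ≈ 2.1.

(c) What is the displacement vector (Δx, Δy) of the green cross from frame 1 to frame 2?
(-1.5, -3.3)

The green cross was at (5.4, 10.0) in frame 1 and (3.9, 6.7) in frame 2.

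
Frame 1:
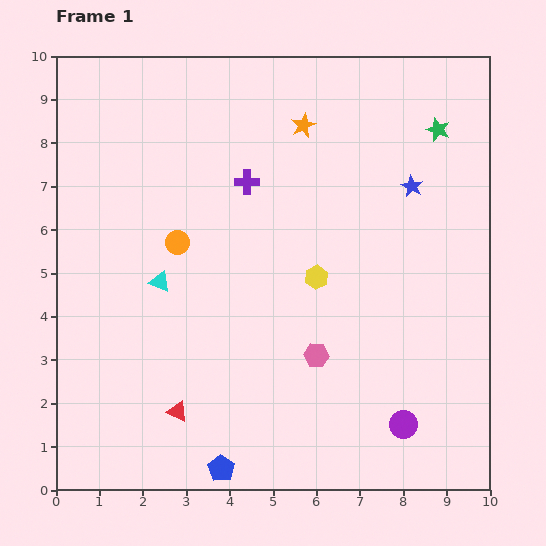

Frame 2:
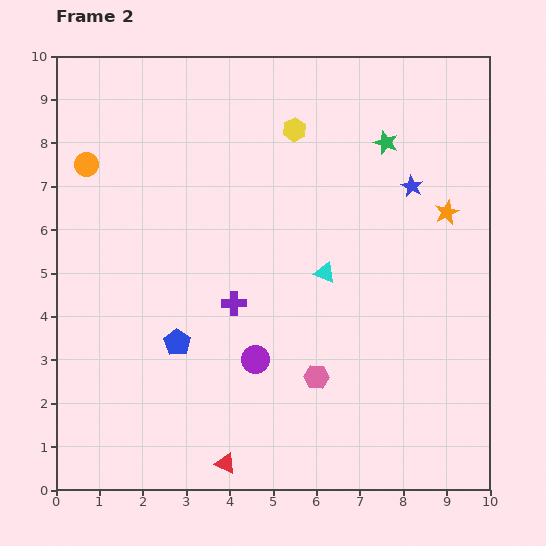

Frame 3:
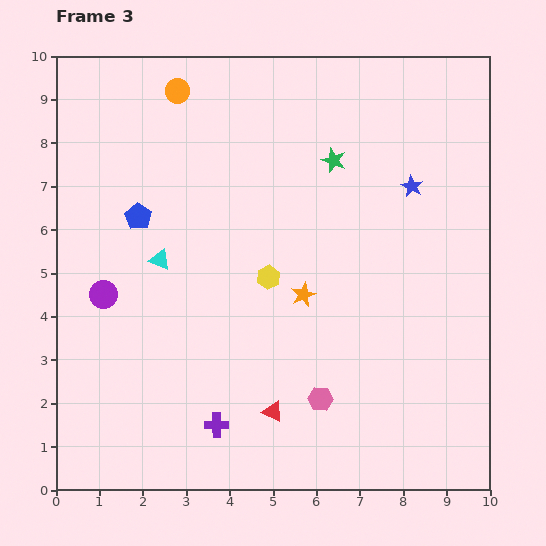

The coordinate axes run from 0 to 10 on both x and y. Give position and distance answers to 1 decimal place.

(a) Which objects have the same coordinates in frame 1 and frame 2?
the blue star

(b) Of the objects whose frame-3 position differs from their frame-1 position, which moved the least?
the cyan triangle

(moved 0.5)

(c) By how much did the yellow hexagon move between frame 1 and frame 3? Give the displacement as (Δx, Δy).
(-1.1, 0.0)

The yellow hexagon was at (6.0, 4.9) in frame 1 and (4.9, 4.9) in frame 3.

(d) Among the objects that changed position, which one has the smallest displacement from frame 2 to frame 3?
the pink hexagon

(moved 0.5)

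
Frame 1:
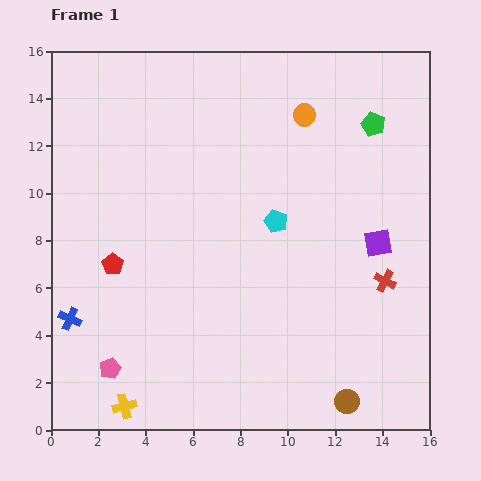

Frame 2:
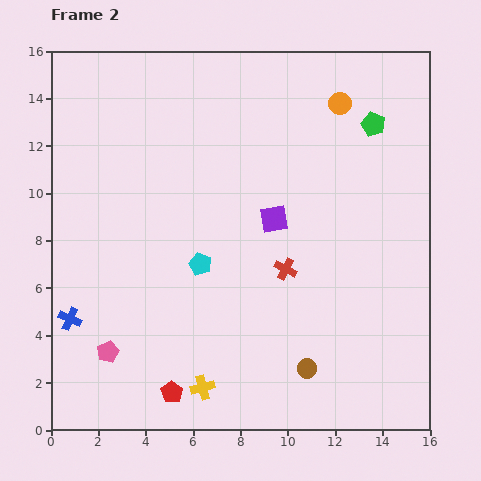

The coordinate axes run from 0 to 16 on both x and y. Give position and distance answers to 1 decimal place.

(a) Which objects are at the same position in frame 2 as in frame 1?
the green pentagon, the blue cross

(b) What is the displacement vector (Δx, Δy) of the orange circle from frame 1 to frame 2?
(1.5, 0.5)

The orange circle was at (10.7, 13.3) in frame 1 and (12.2, 13.8) in frame 2.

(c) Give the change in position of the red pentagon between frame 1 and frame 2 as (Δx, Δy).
(2.5, -5.4)

The red pentagon was at (2.6, 7.0) in frame 1 and (5.1, 1.6) in frame 2.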